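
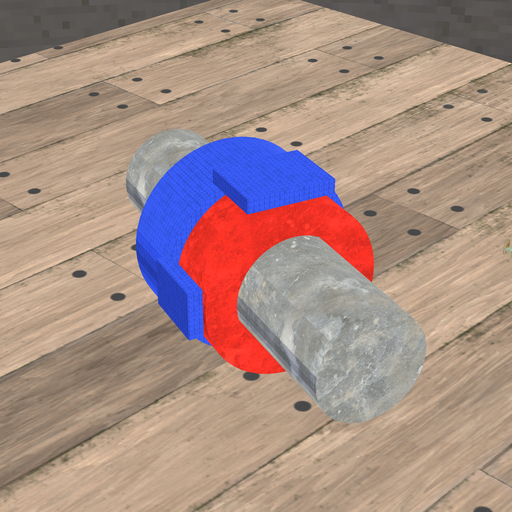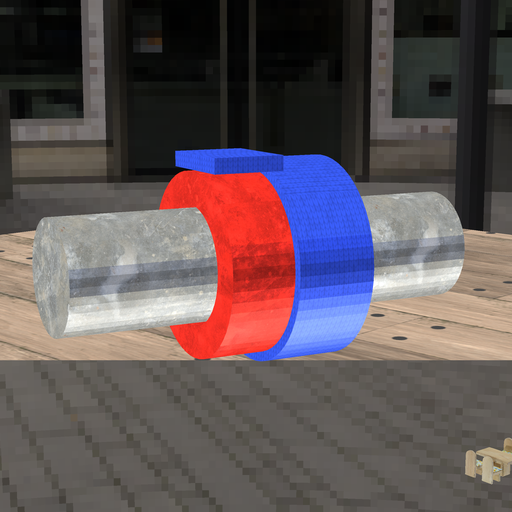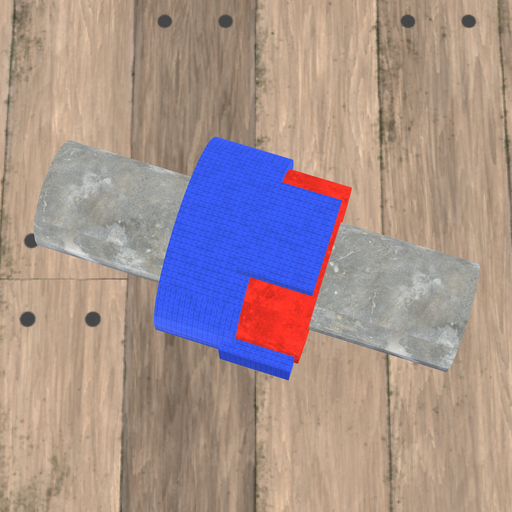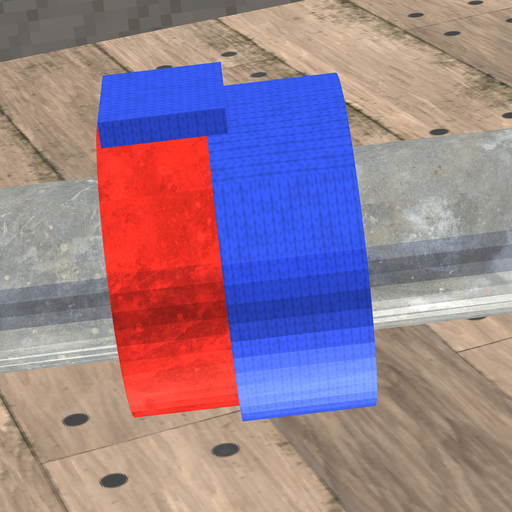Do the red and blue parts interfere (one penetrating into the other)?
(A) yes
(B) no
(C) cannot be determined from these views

(A) yes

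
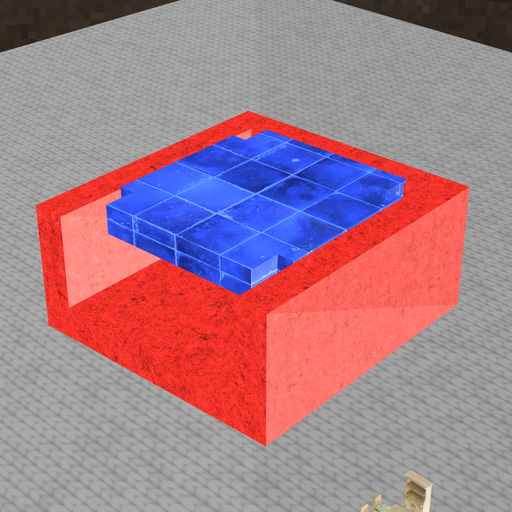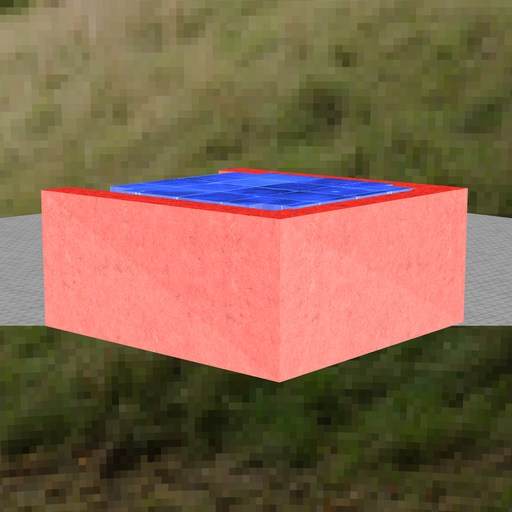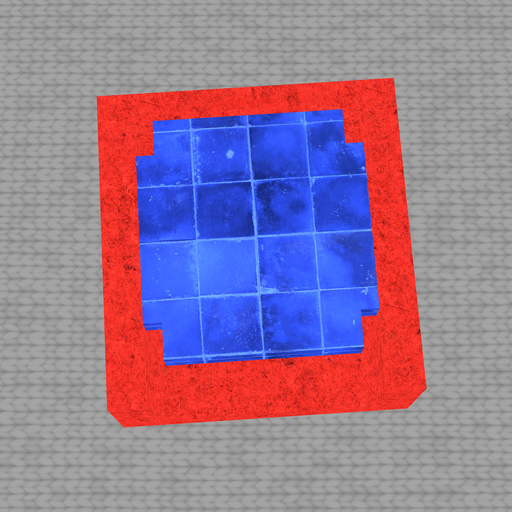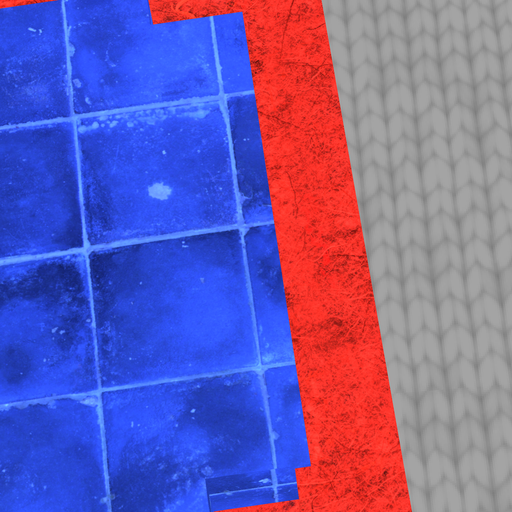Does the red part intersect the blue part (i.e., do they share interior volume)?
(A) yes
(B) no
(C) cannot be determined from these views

(A) yes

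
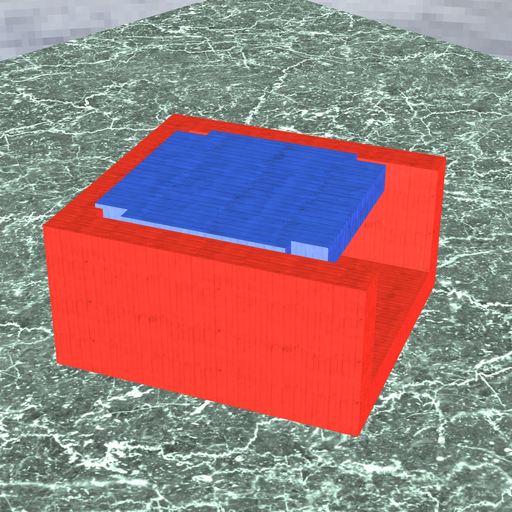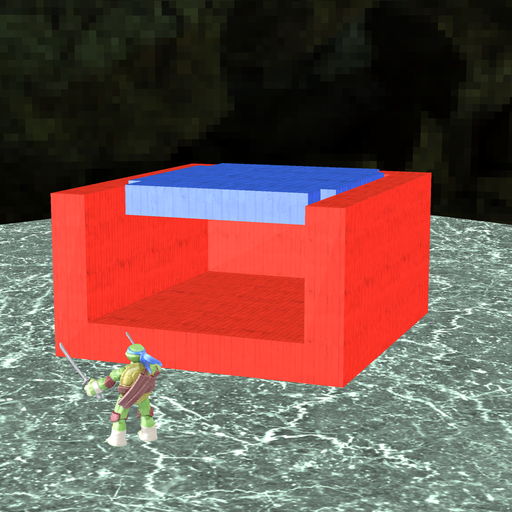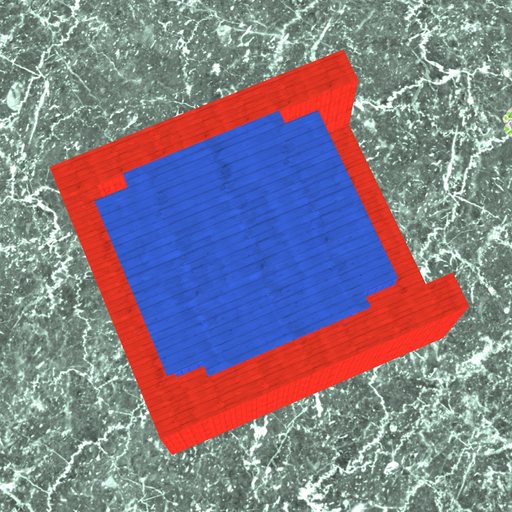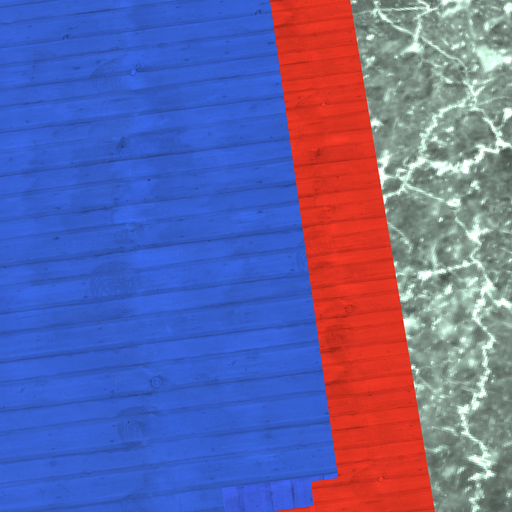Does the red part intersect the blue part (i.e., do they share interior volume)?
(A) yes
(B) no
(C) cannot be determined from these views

(A) yes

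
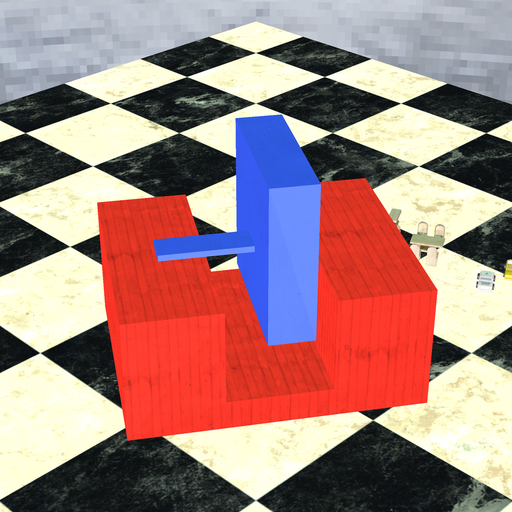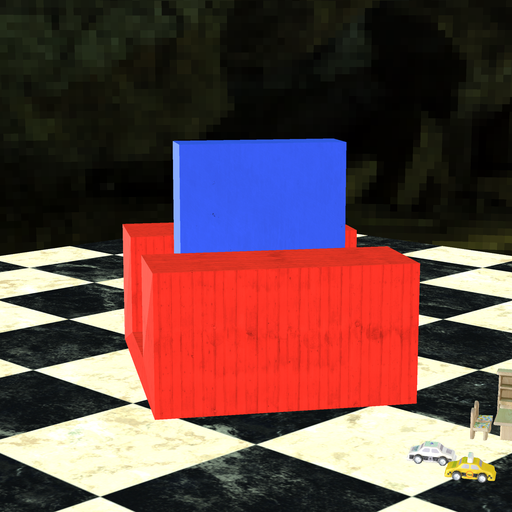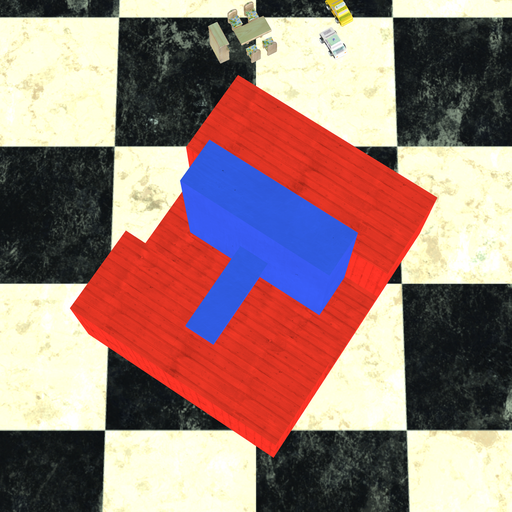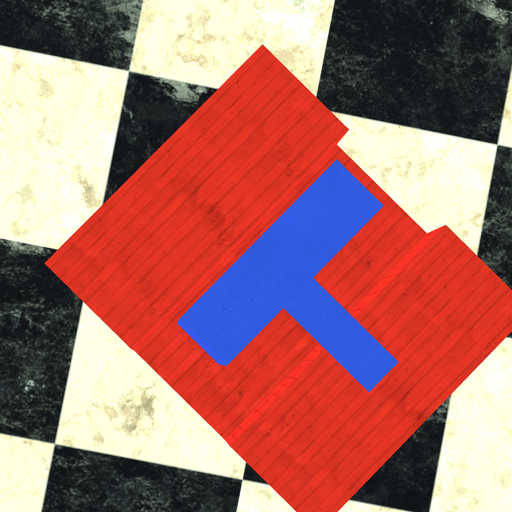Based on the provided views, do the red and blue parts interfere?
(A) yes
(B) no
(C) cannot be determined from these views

(B) no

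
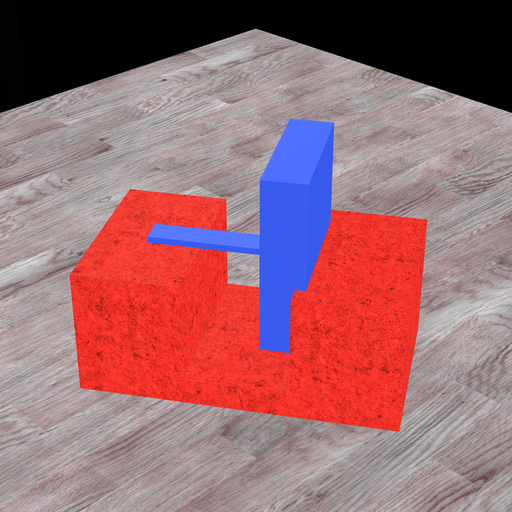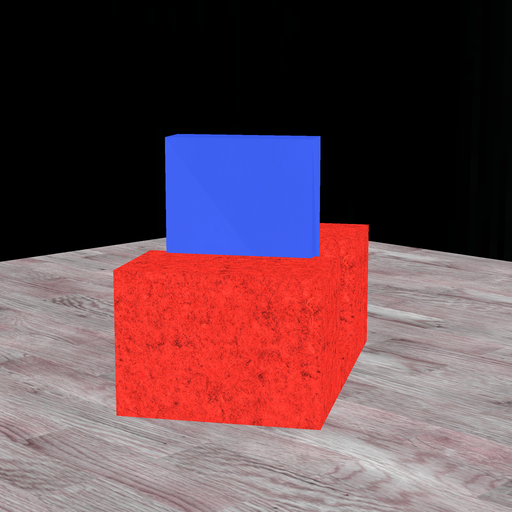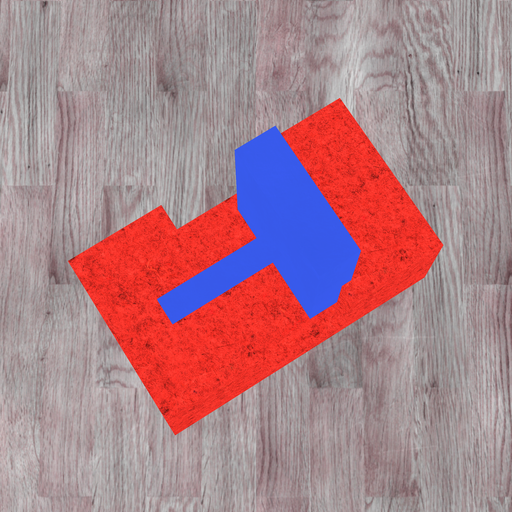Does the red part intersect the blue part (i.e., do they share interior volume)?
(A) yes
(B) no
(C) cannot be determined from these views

(A) yes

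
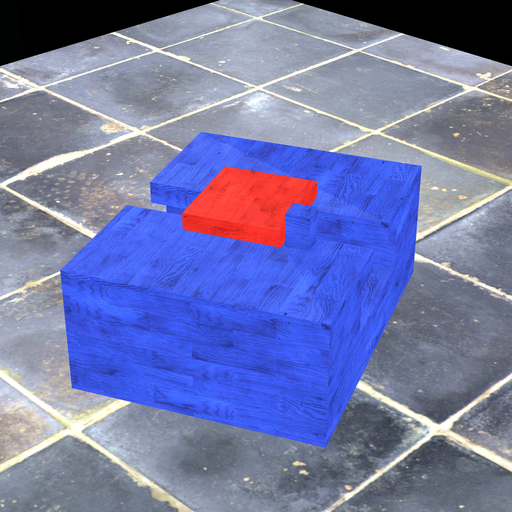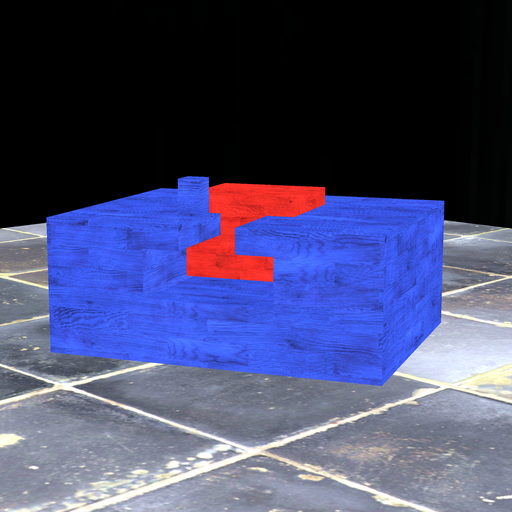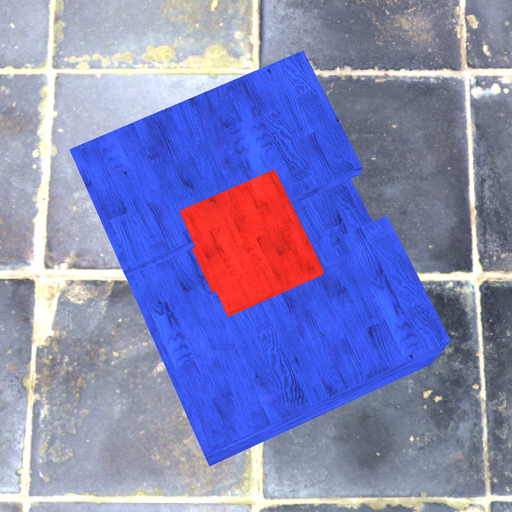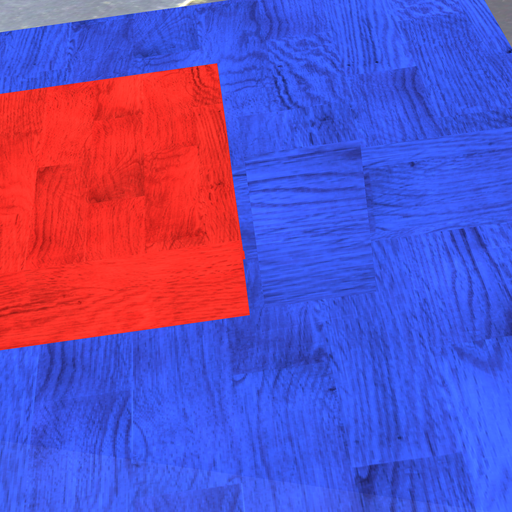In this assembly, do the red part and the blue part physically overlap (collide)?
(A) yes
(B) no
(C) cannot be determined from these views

(B) no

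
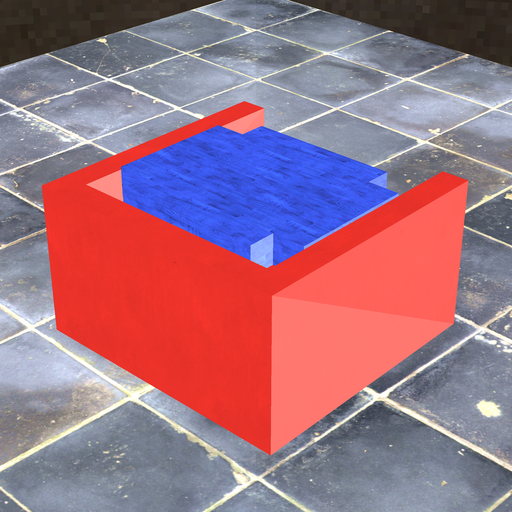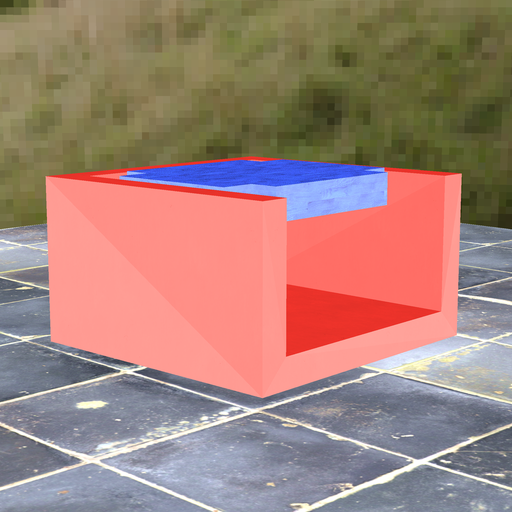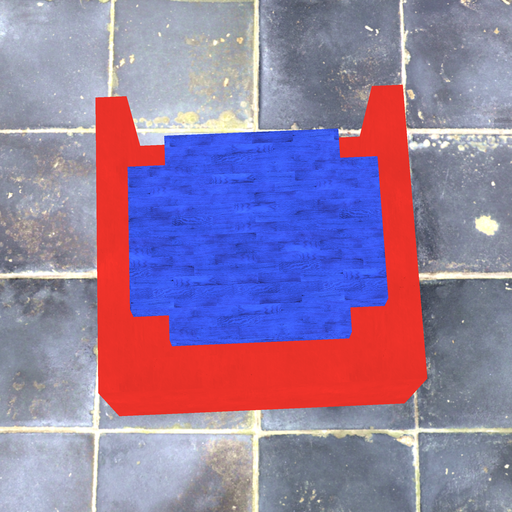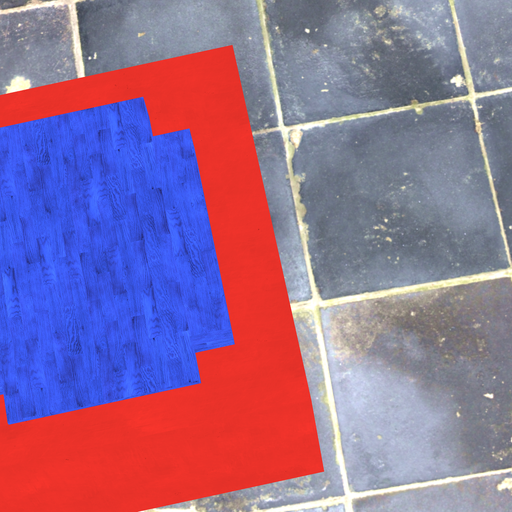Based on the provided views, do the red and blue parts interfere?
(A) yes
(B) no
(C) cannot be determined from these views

(B) no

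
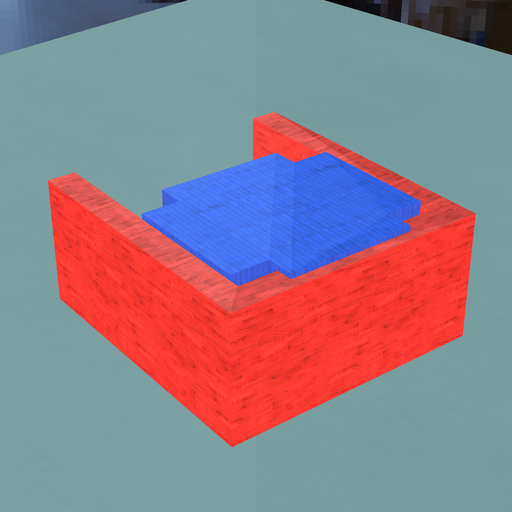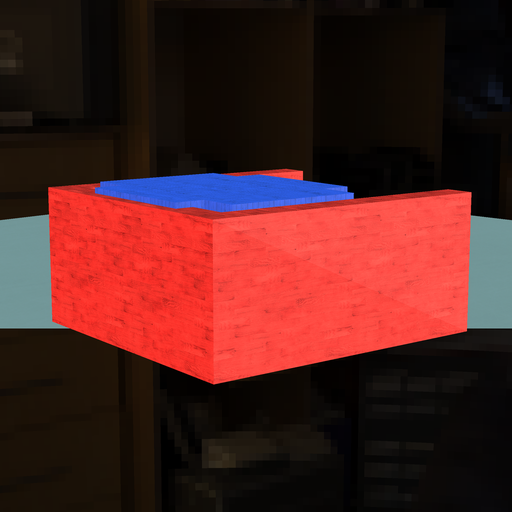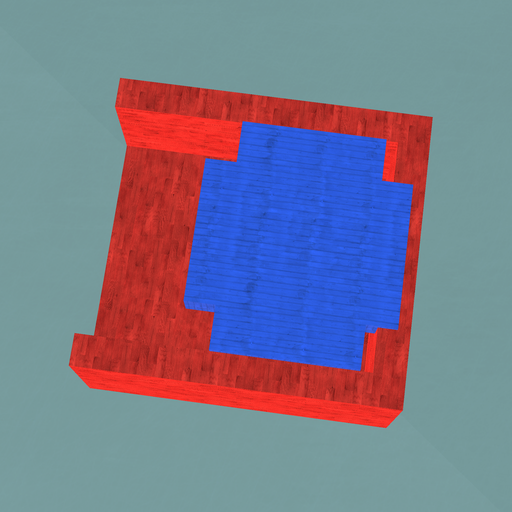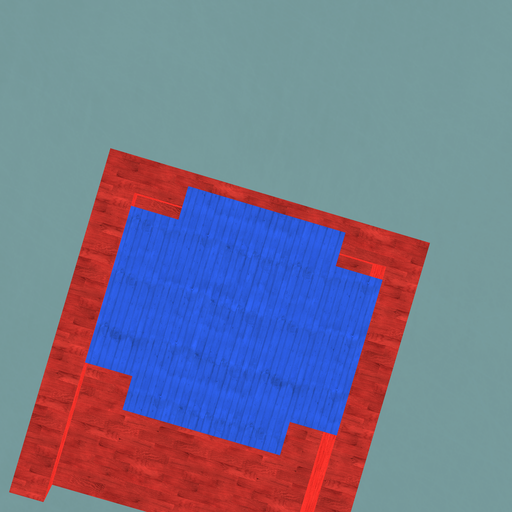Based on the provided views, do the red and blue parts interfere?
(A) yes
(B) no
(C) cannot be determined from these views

(A) yes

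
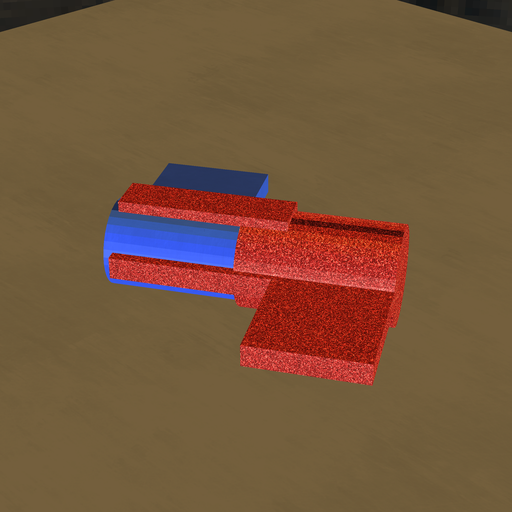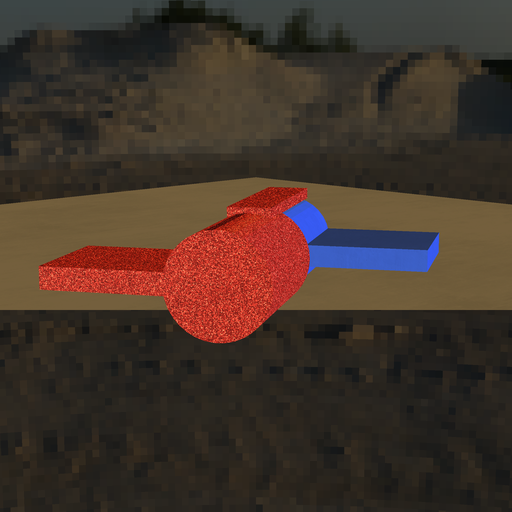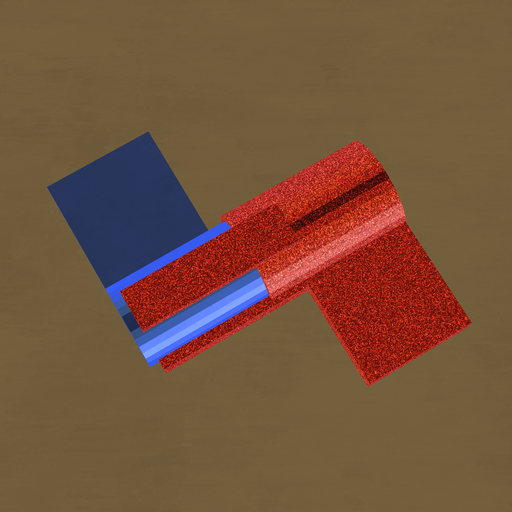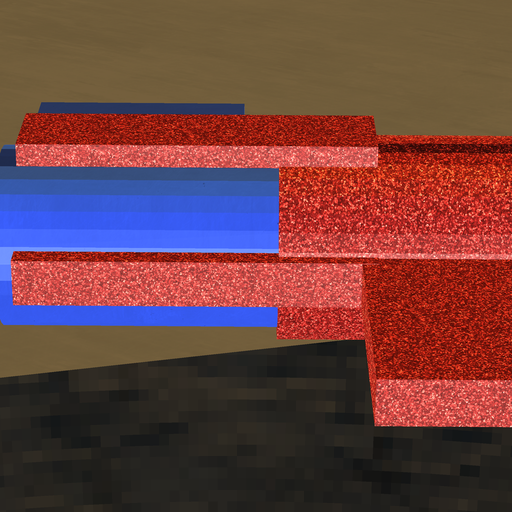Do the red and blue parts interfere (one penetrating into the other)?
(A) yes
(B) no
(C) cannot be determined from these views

(A) yes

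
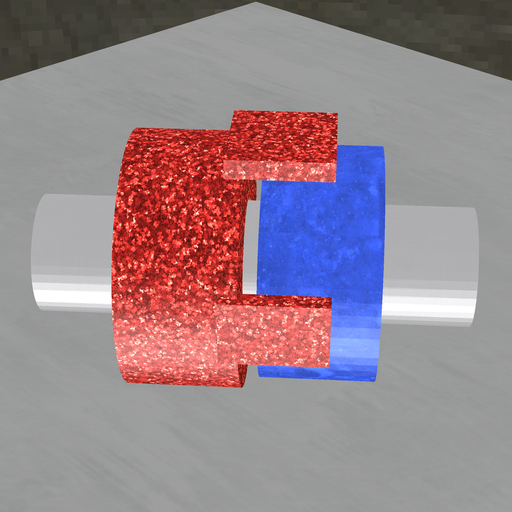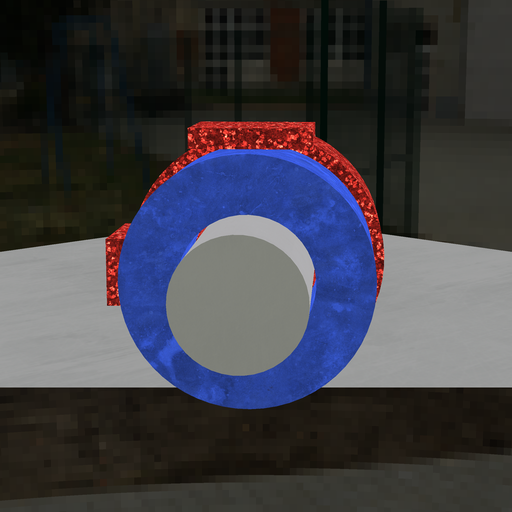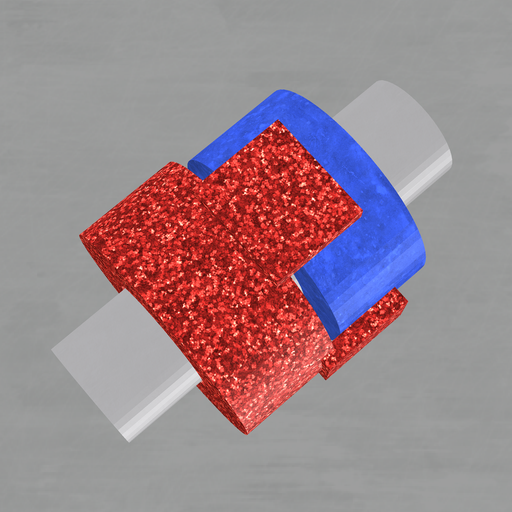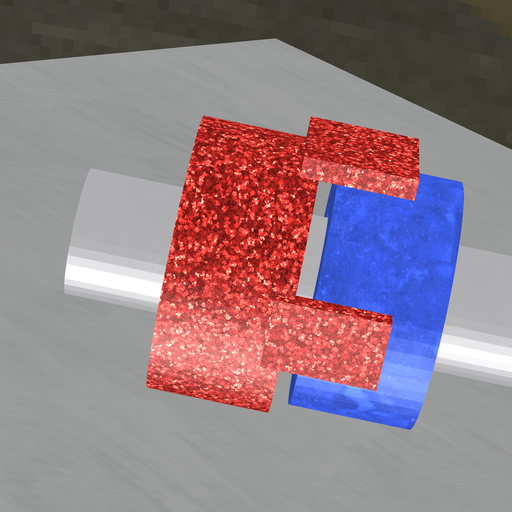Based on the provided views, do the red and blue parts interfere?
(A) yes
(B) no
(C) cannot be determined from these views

(B) no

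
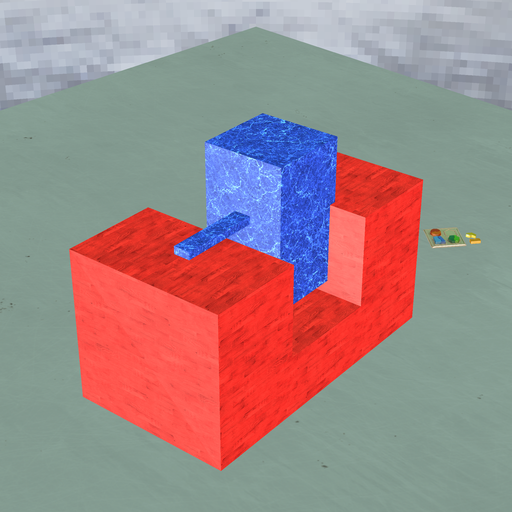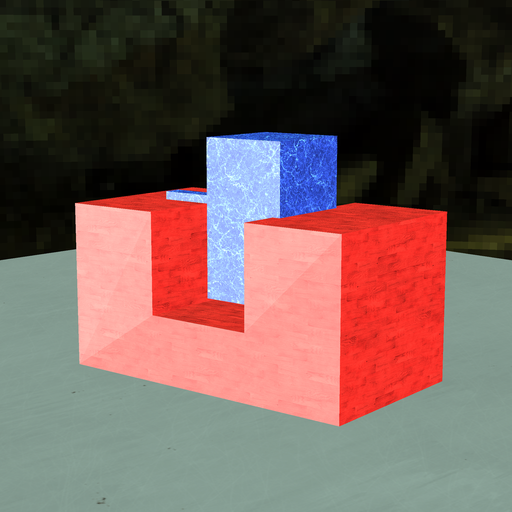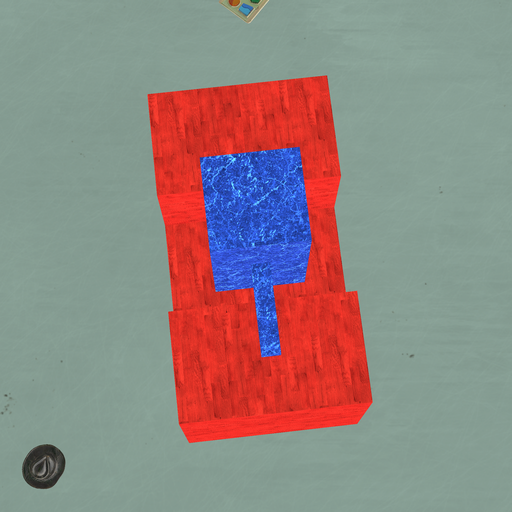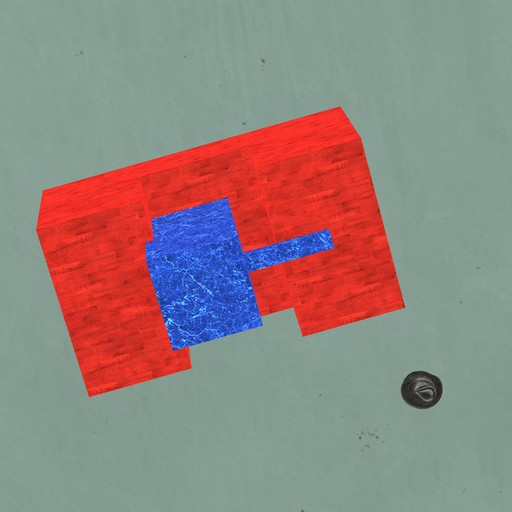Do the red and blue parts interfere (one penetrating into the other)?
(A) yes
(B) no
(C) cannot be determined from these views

(A) yes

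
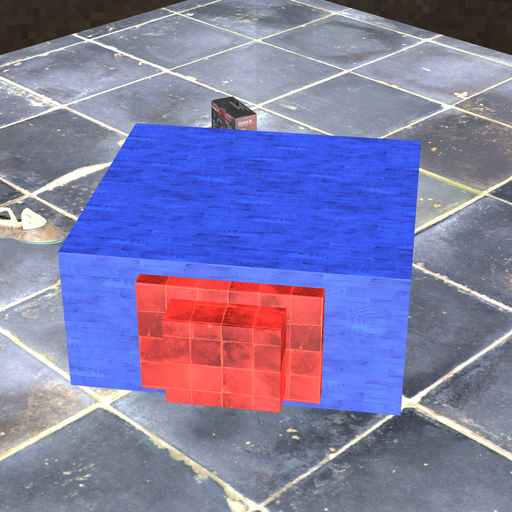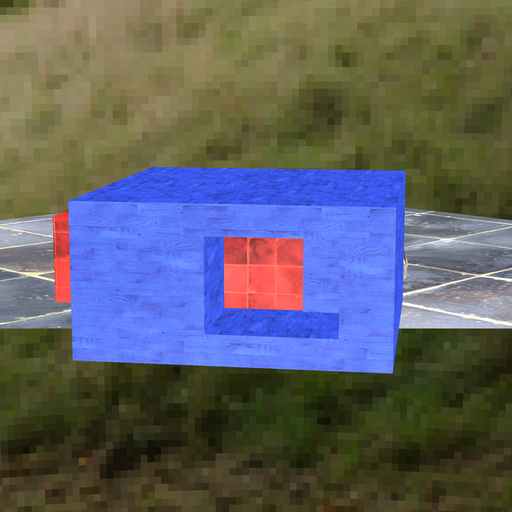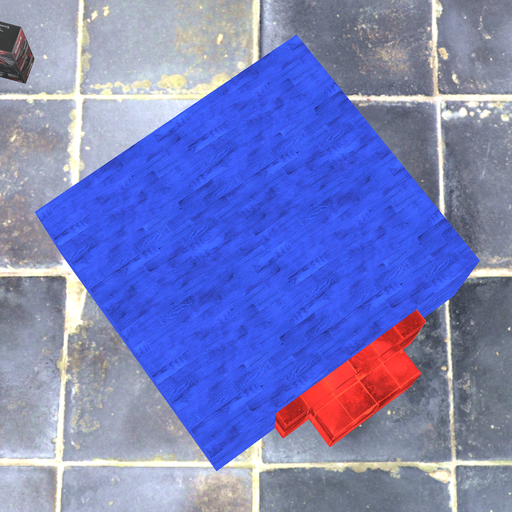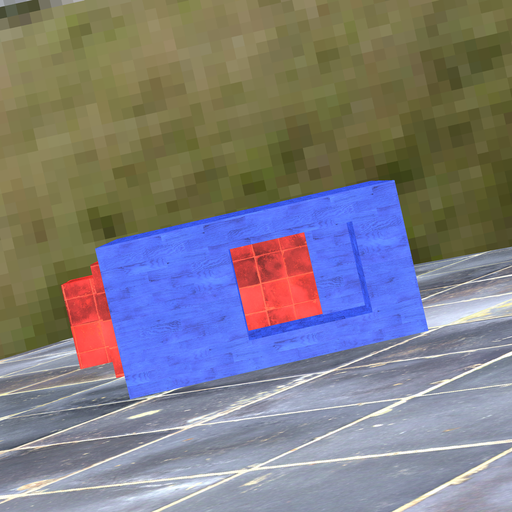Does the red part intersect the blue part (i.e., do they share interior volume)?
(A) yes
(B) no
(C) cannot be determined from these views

(A) yes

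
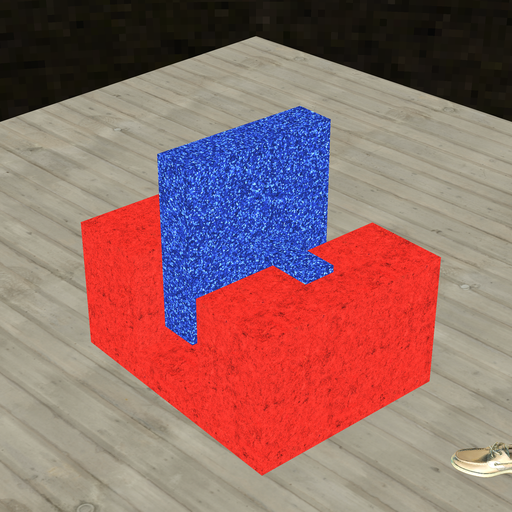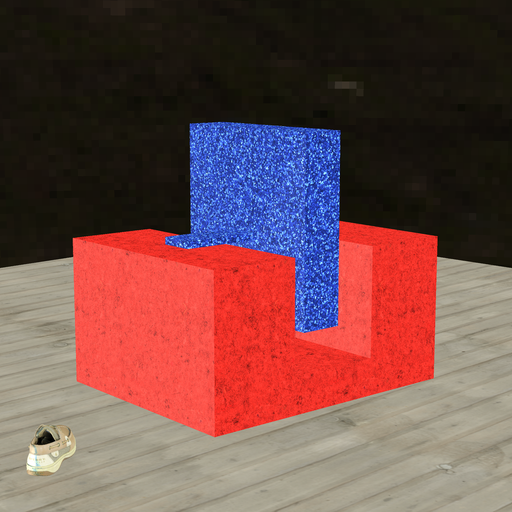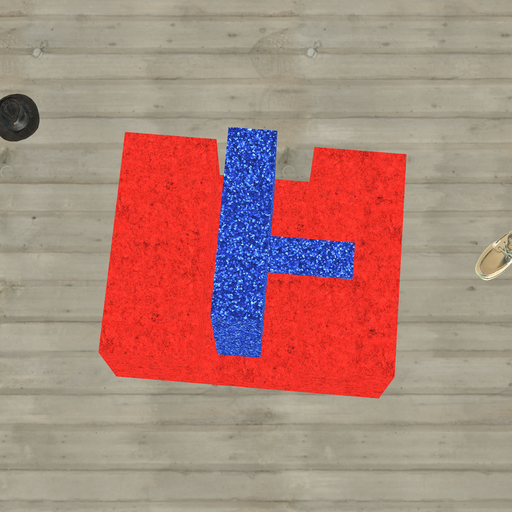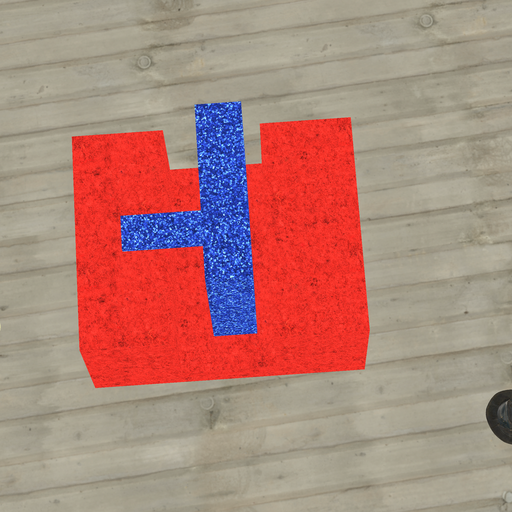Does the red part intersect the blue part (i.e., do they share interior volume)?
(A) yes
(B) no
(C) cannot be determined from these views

(B) no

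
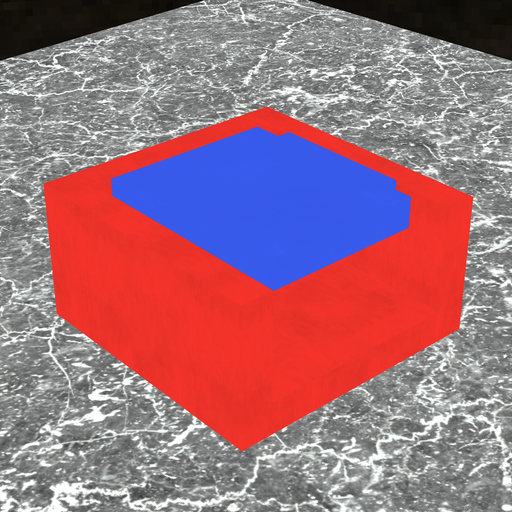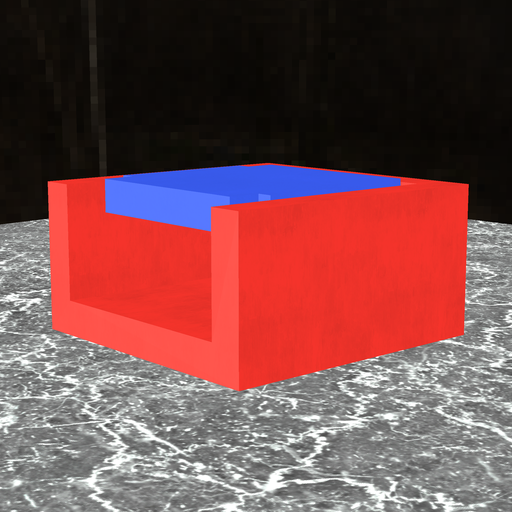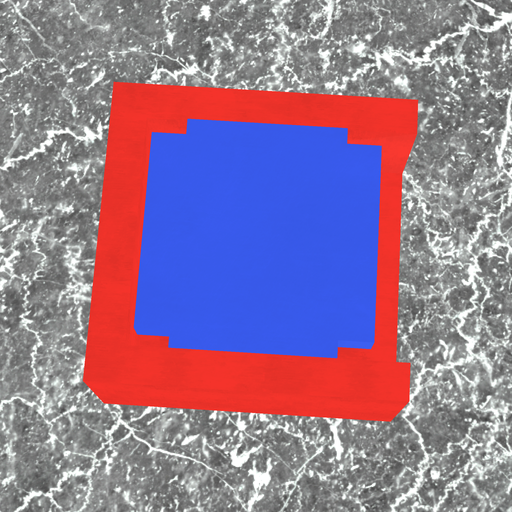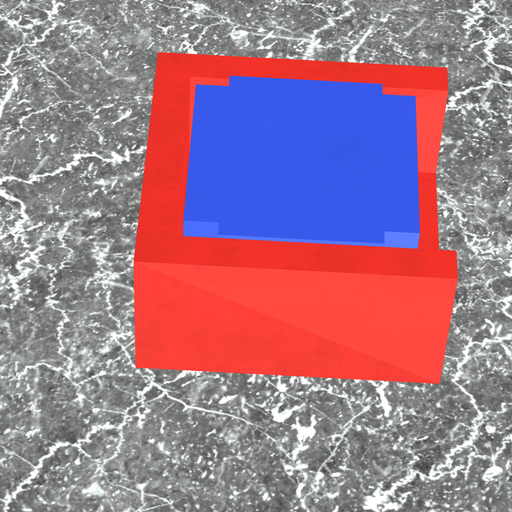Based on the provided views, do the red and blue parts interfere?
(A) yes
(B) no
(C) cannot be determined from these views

(B) no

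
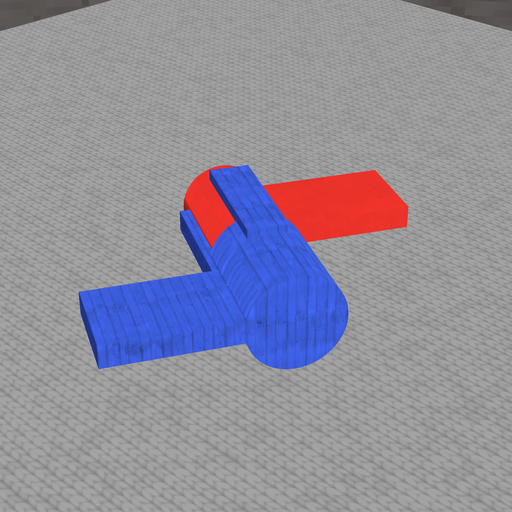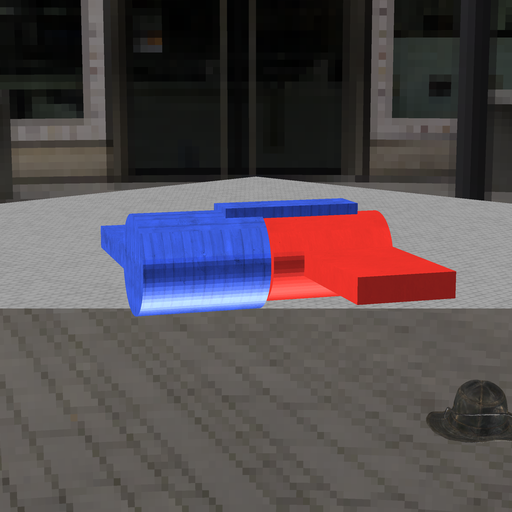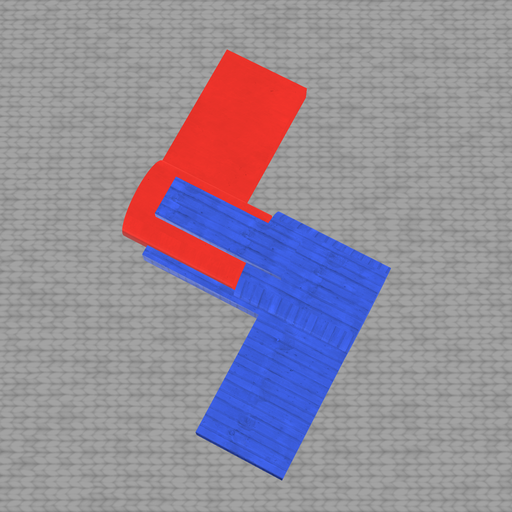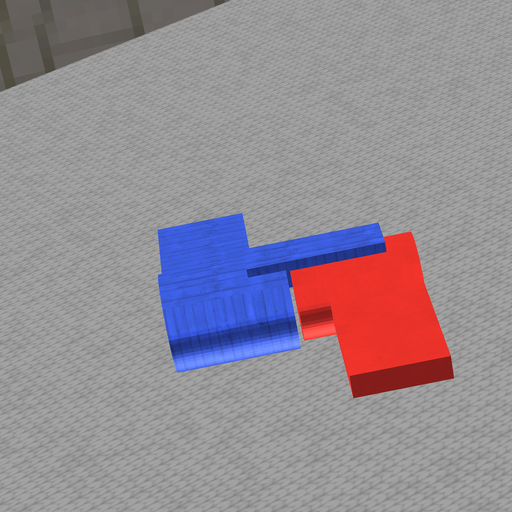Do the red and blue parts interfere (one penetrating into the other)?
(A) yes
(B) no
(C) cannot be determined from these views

(B) no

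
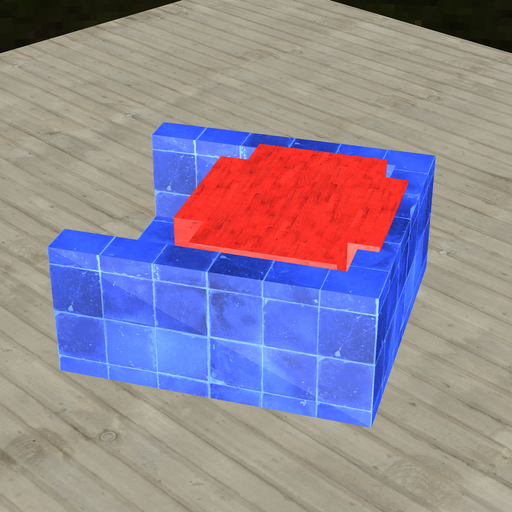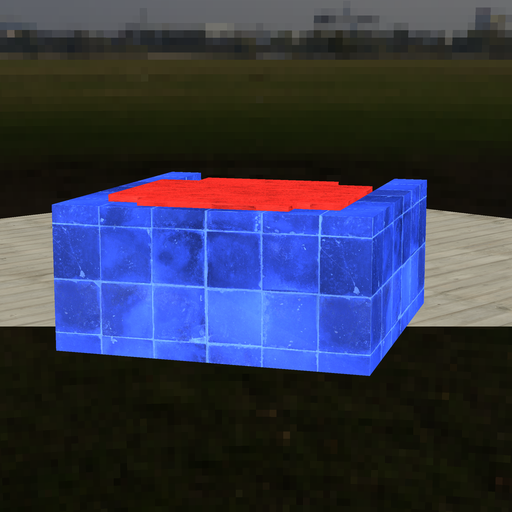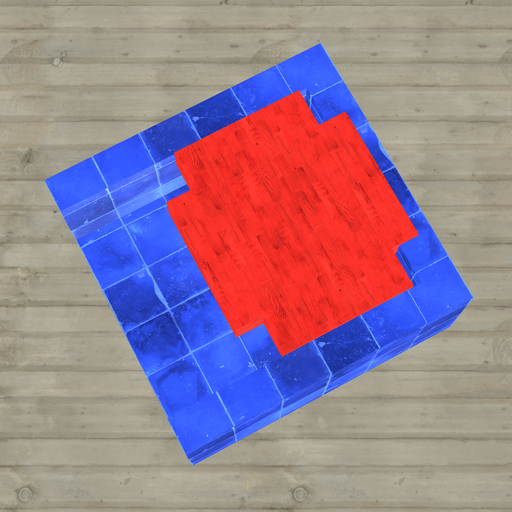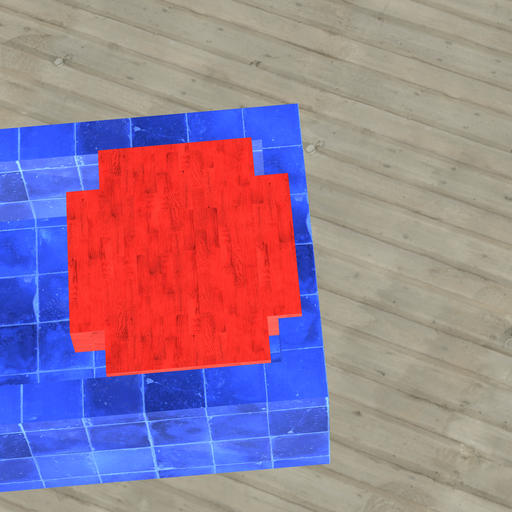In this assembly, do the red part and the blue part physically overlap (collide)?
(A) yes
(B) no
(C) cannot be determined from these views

(A) yes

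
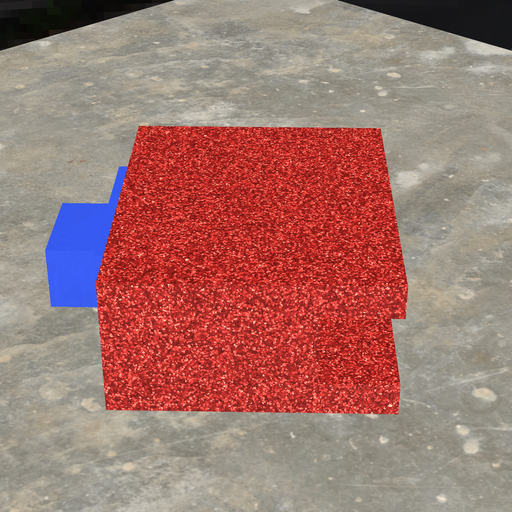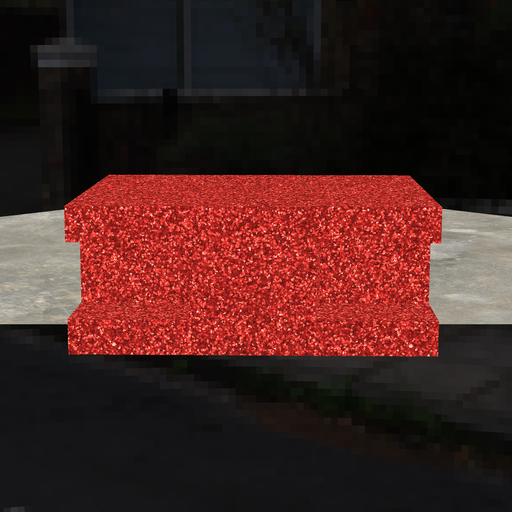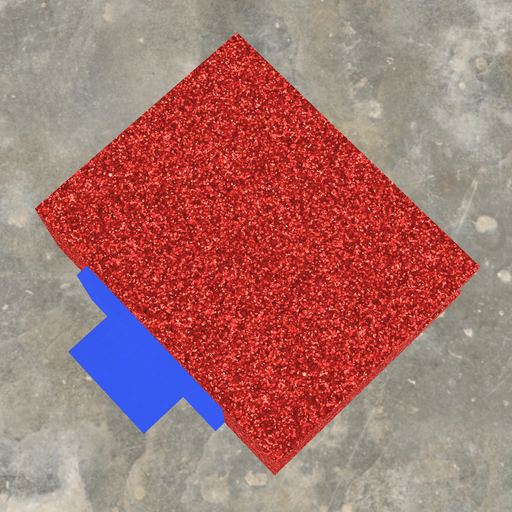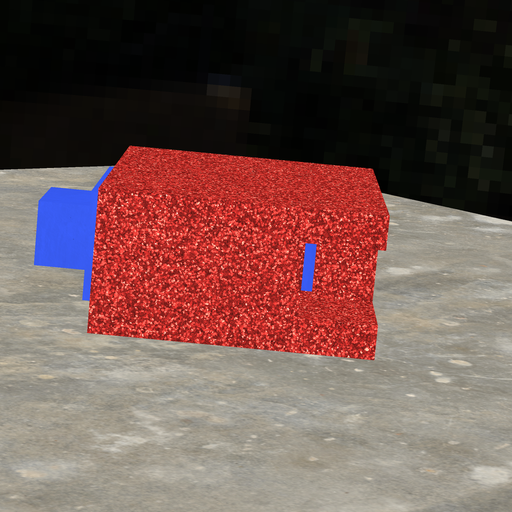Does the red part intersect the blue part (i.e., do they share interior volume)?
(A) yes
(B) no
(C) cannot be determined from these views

(A) yes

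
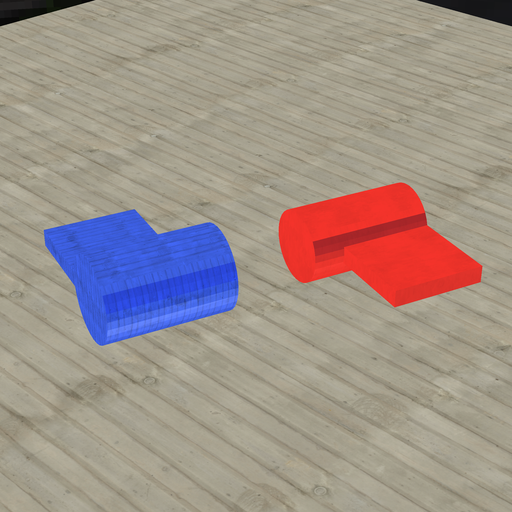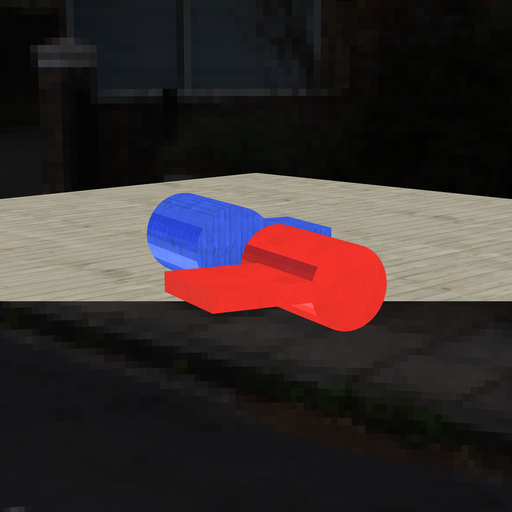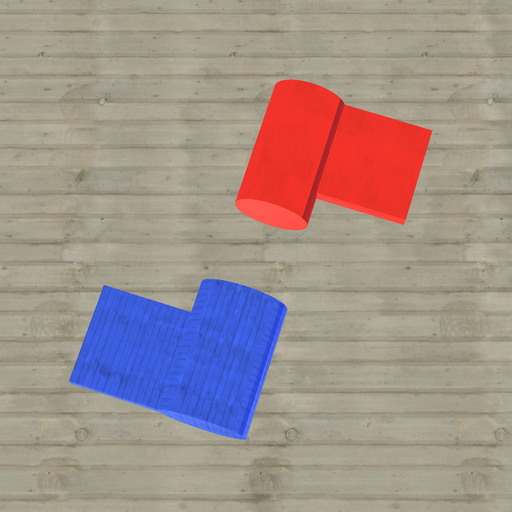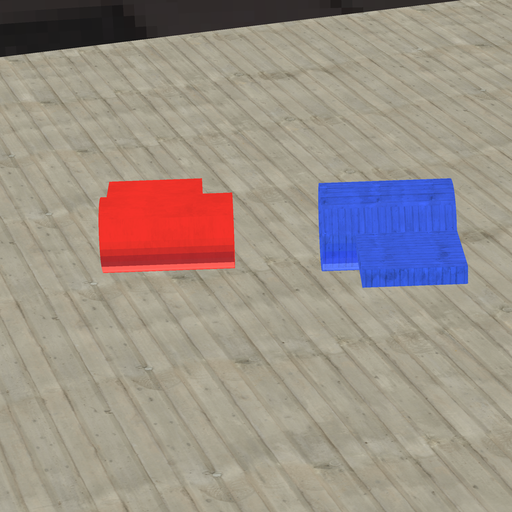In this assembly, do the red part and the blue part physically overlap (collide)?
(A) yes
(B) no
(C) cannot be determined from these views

(B) no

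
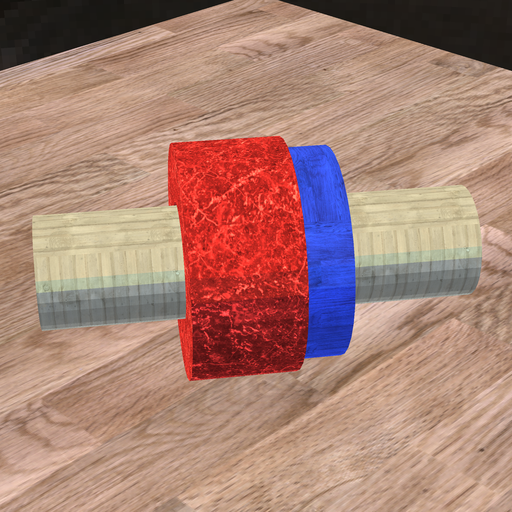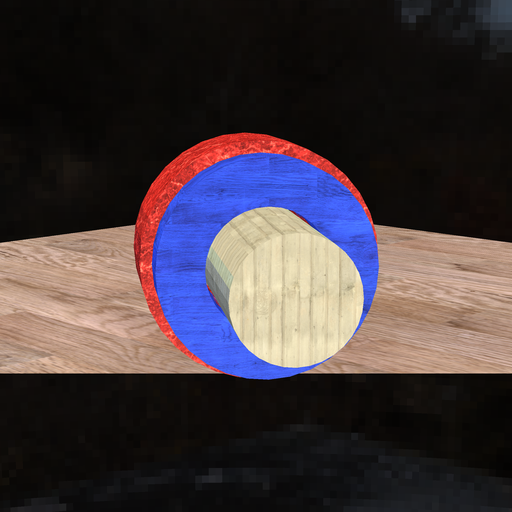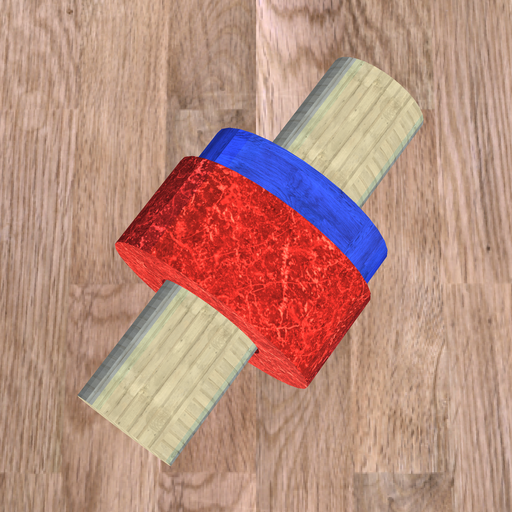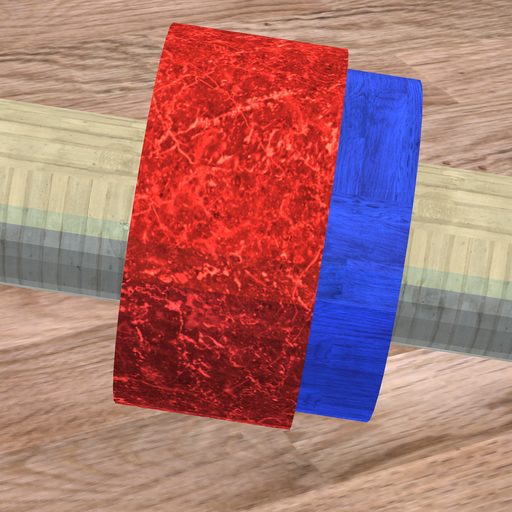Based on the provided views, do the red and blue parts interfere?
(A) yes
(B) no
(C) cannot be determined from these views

(A) yes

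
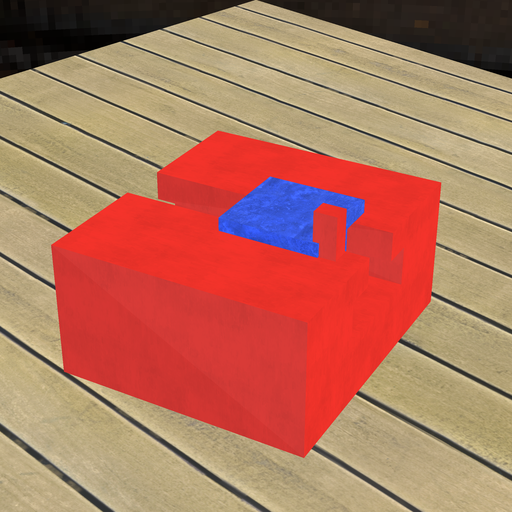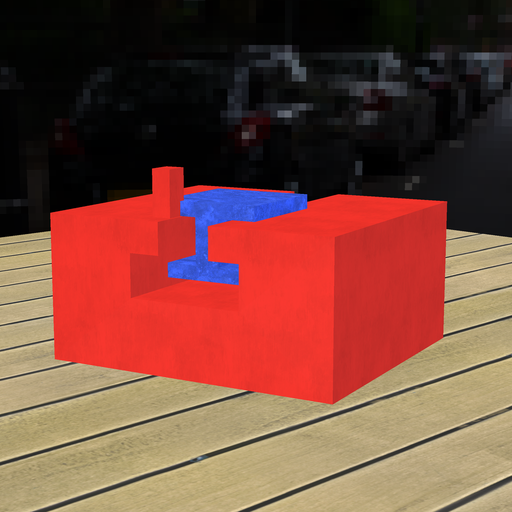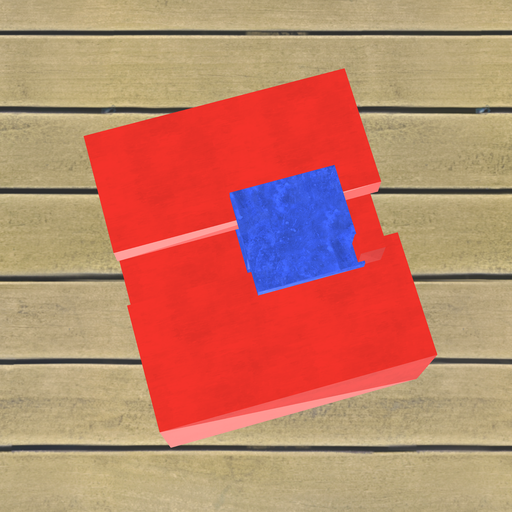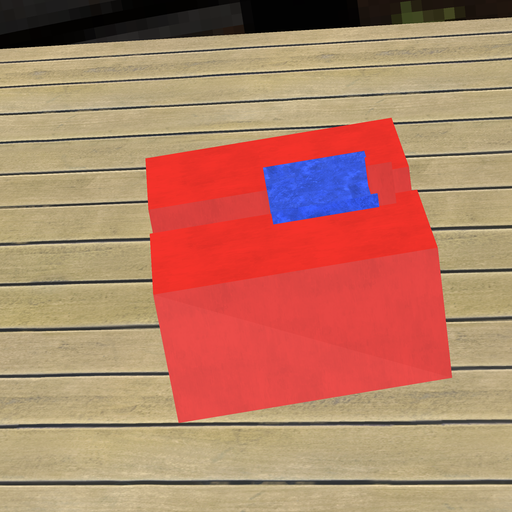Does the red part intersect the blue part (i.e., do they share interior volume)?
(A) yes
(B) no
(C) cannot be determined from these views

(A) yes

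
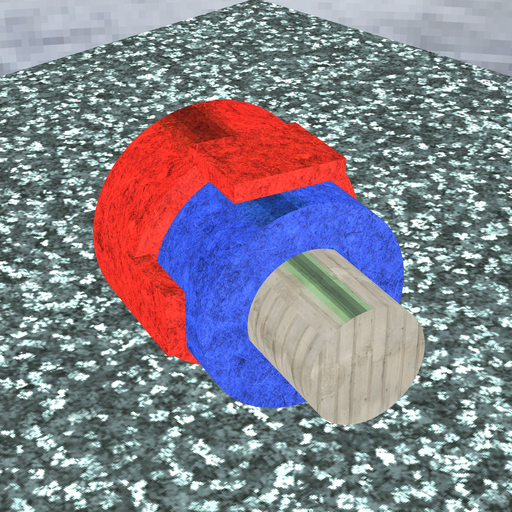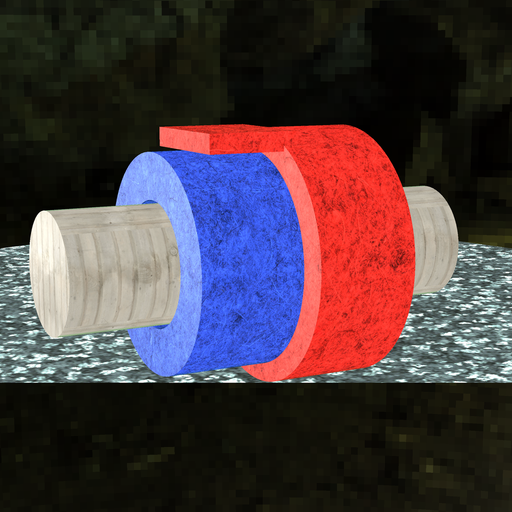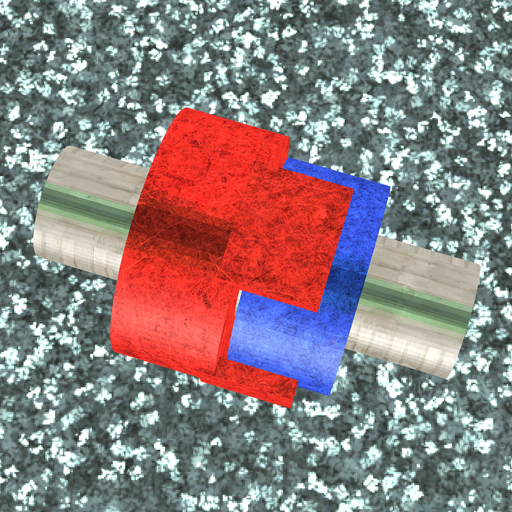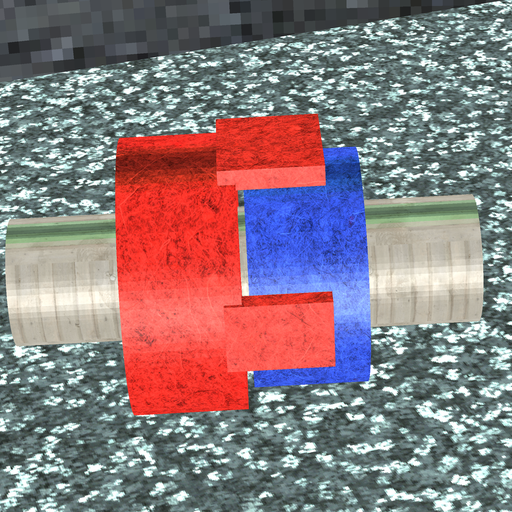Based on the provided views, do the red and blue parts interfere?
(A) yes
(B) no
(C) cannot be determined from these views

(B) no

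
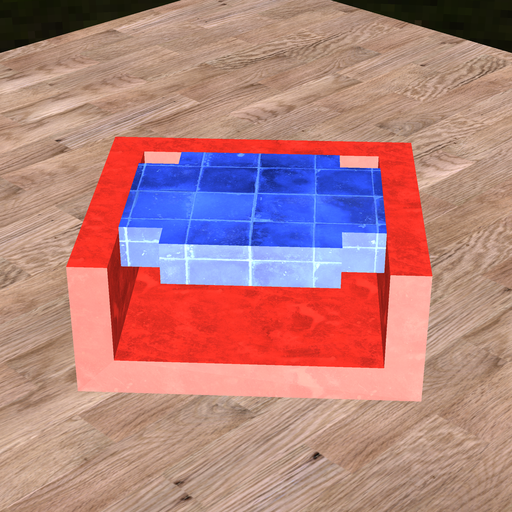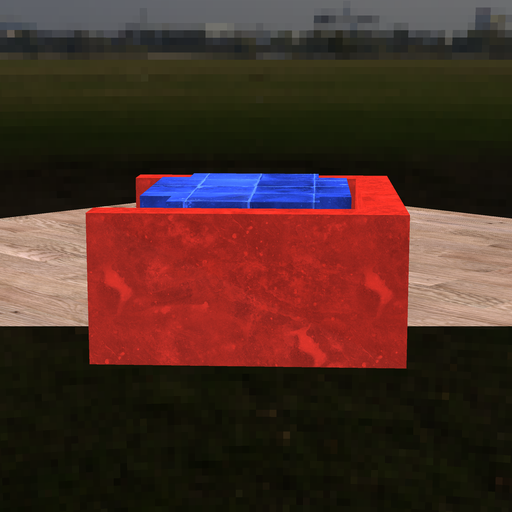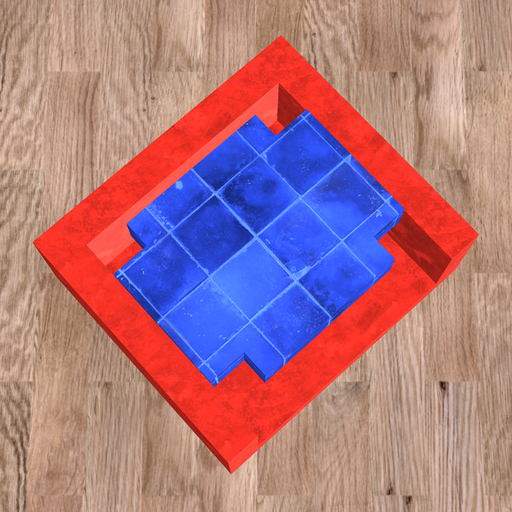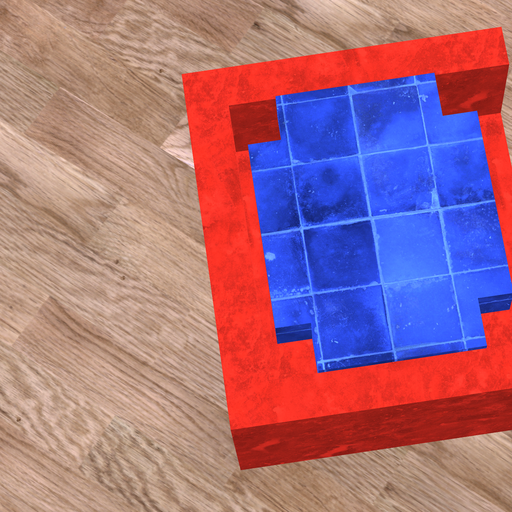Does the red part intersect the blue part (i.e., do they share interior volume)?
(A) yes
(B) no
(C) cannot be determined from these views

(B) no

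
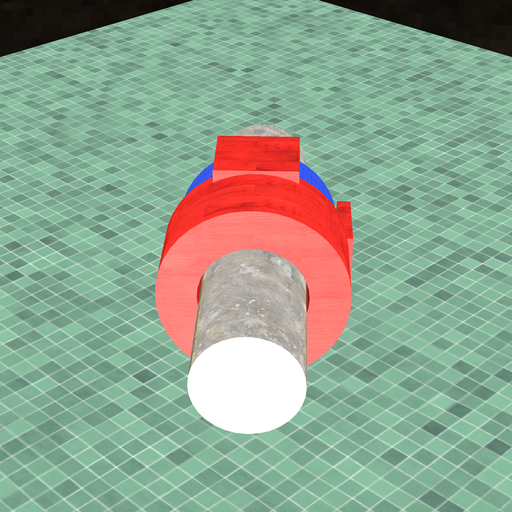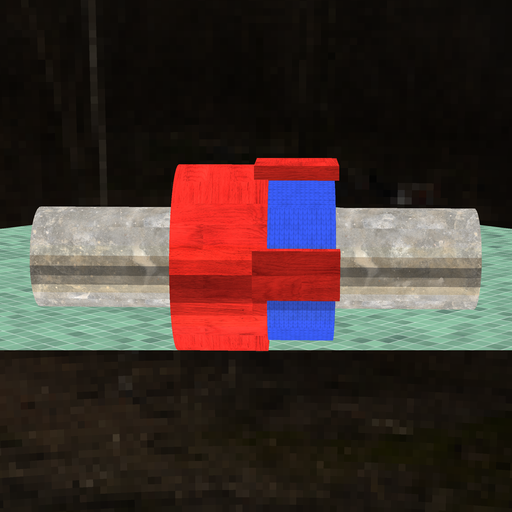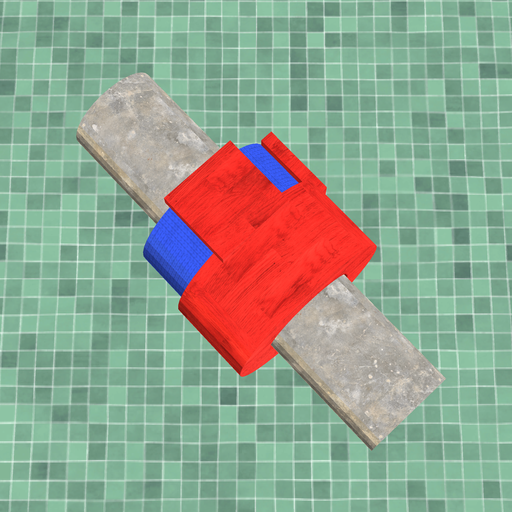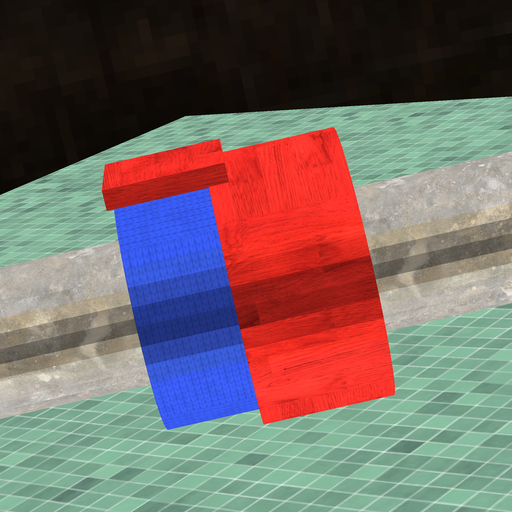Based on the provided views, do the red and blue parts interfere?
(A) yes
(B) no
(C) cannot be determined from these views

(A) yes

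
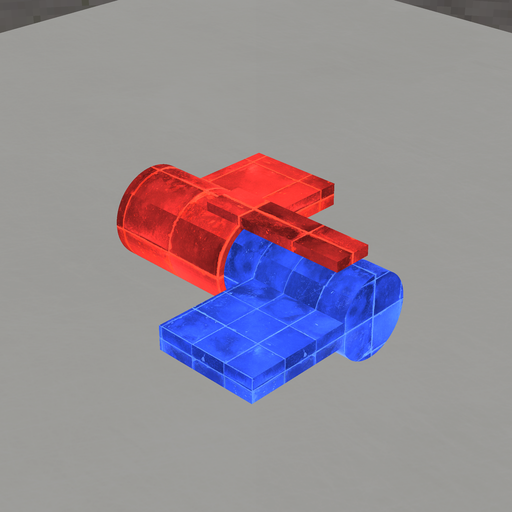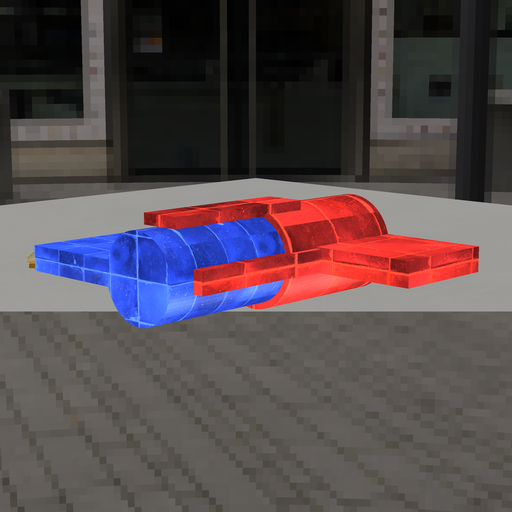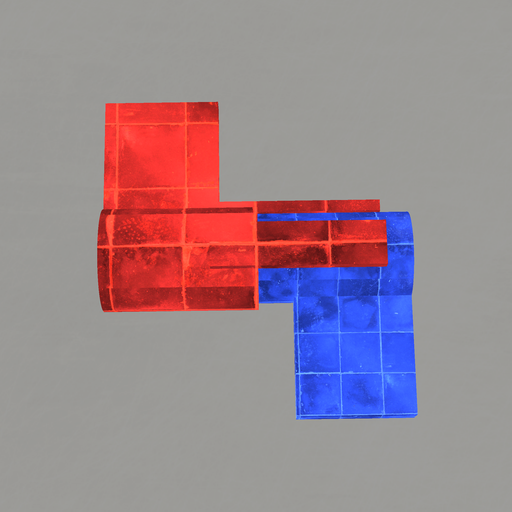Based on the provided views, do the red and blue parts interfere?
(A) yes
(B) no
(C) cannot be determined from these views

(A) yes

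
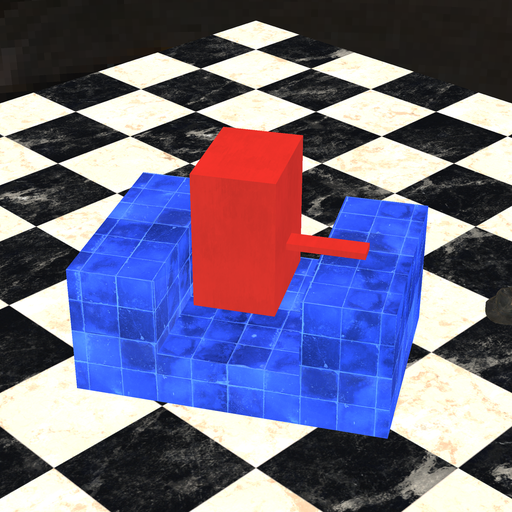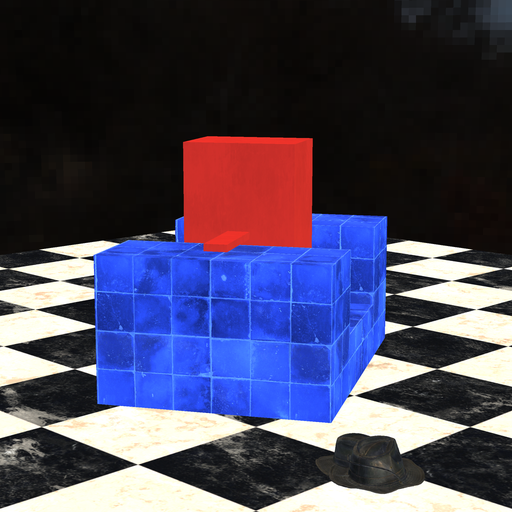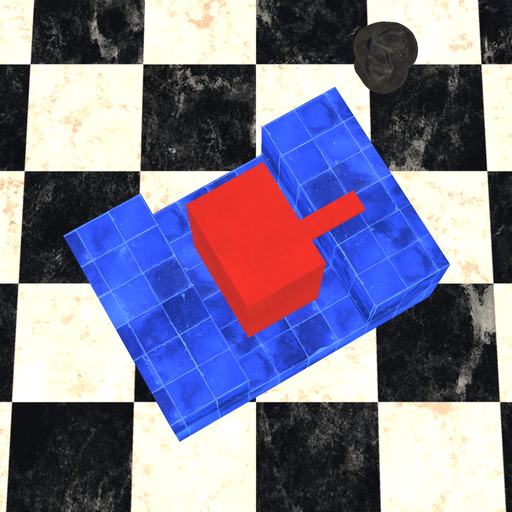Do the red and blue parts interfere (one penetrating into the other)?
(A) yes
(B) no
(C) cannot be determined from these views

(B) no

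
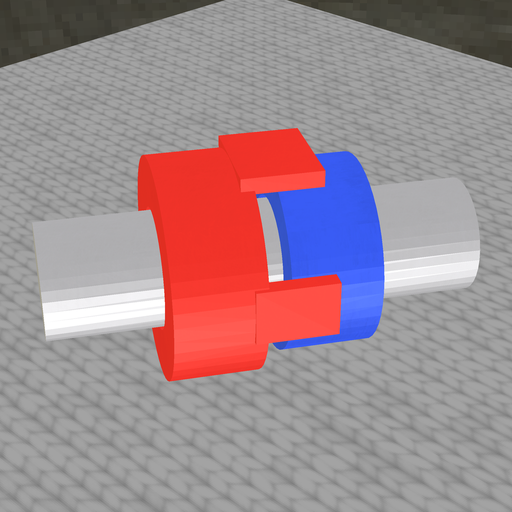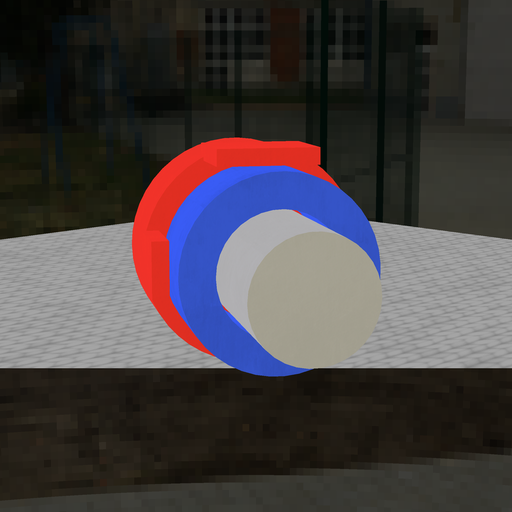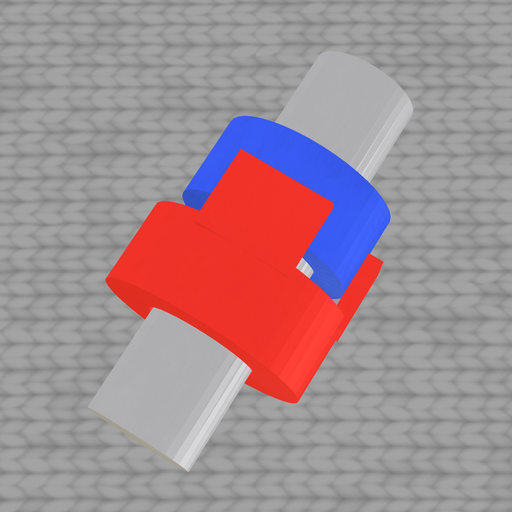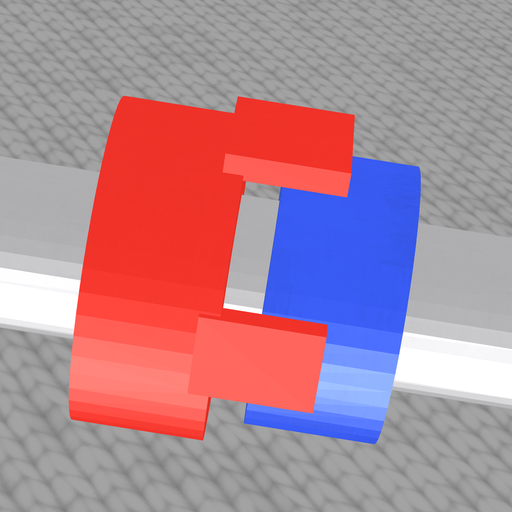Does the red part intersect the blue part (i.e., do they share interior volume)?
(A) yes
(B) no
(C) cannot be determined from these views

(B) no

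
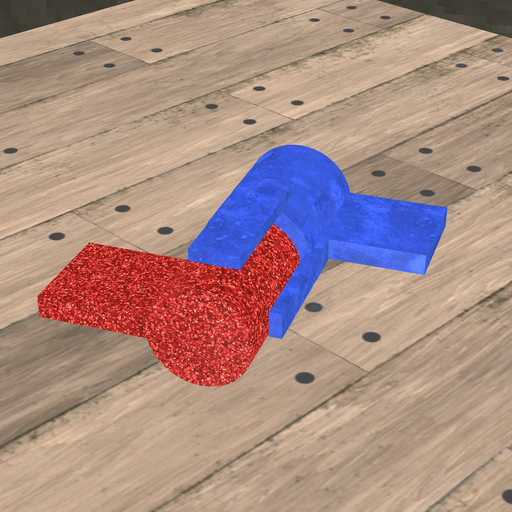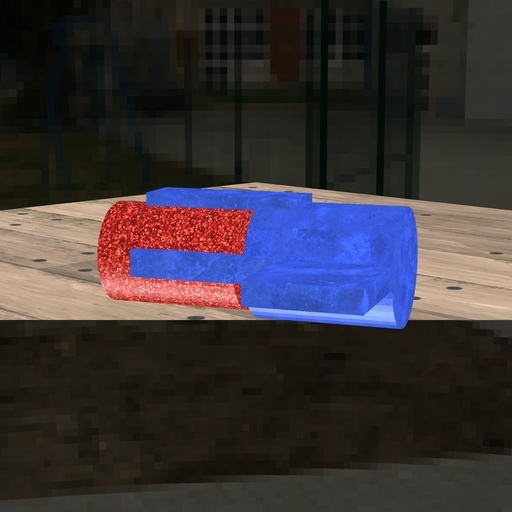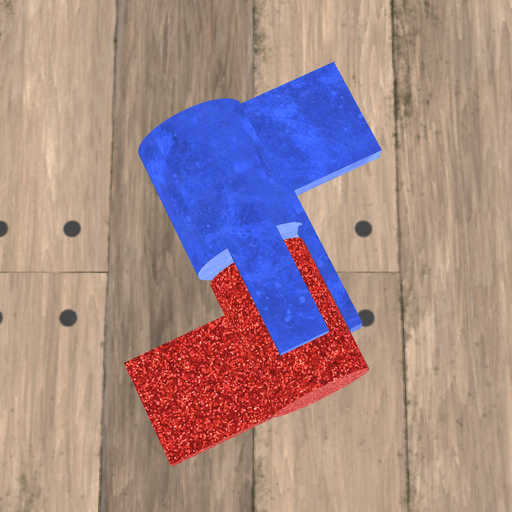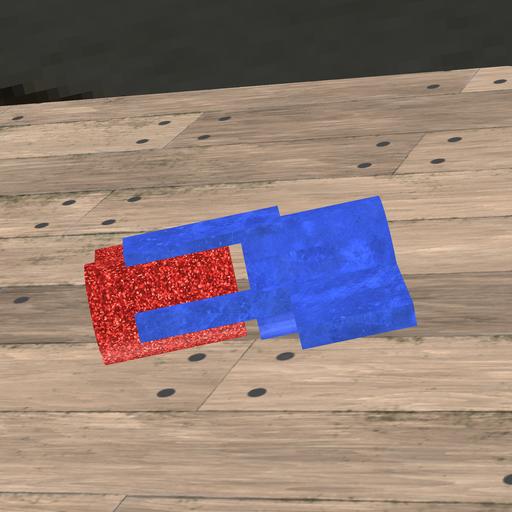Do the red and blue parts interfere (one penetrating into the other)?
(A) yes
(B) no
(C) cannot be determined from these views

(B) no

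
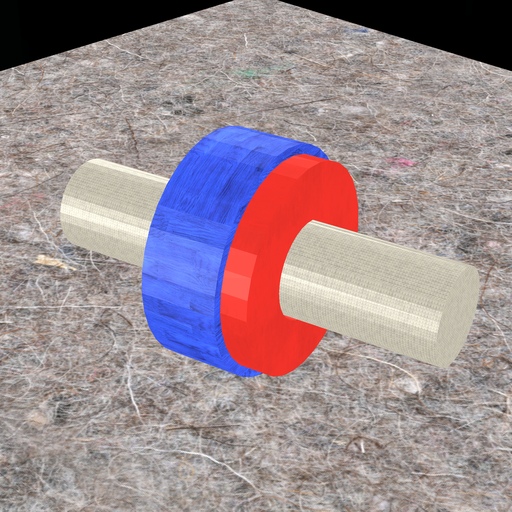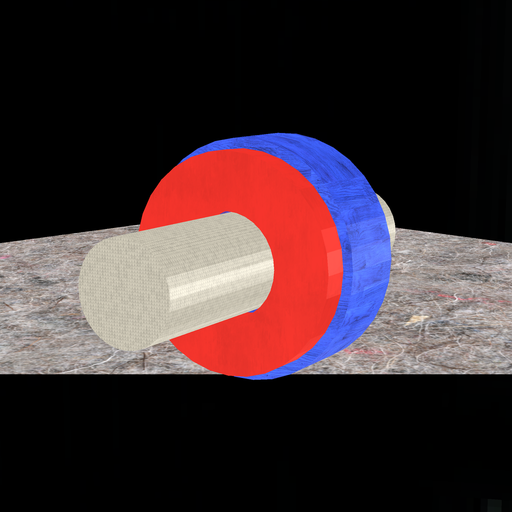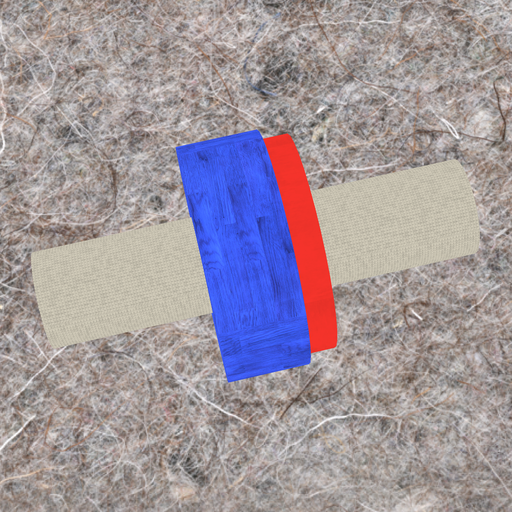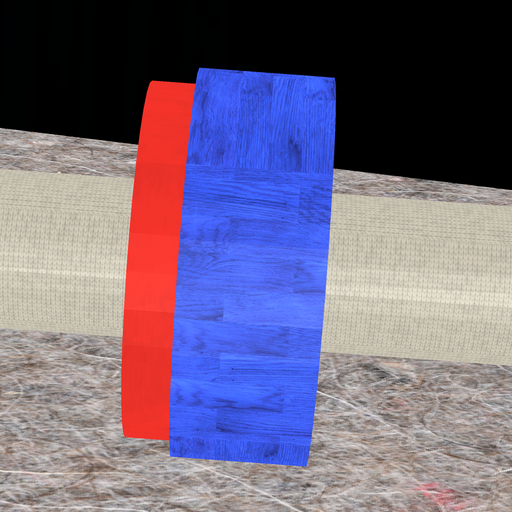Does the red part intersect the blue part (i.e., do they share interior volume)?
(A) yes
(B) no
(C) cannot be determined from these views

(A) yes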